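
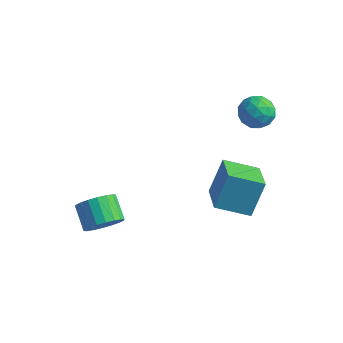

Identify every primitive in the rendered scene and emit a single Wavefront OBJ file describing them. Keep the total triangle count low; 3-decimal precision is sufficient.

v 0.785 -0.382 -2.565
v 0.974 0.616 -0.83
v -0.299 1.072 -3.283
v -0.11 2.07 -1.548
v 2.33 0.45 -3.212
v 2.519 1.448 -1.477
v 1.246 1.904 -3.93
v 1.435 2.902 -2.195
v 0.671 3.138 1.973
v 1.463 3.563 2.301
v 1.097 1.817 2.659
v 1.889 2.242 2.987
v 1.033 2.493 3.333
v 0.77 3.309 2.91
v 1.79 2.071 2.05
v 1.527 2.887 1.627
v 2.155 2.904 2.348
v 1.687 3.165 3.141
v 0.873 2.215 1.819
v 0.405 2.476 2.612
v 1.029 3.466 2.077
v 1.531 1.914 2.883
v 1.028 2.061 3.087
v 1.493 2.311 3.279
v 0.622 3.317 2.435
v 1.088 3.567 2.627
v 0.835 2.938 3.234
v 1.472 1.813 2.333
v 1.938 2.063 2.525
v 1.067 3.069 1.681
v 1.532 3.319 1.873
v 1.725 2.442 1.726
v 1.902 3.329 2.297
v 2.152 2.553 2.7
v 2.094 2.452 2.15
v 1.939 2.932 1.901
v 1.627 3.482 2.763
v 1.877 2.706 3.166
v 1.374 2.853 3.37
v 1.219 3.333 3.121
v 2.033 3.095 2.791
v 0.683 2.674 1.794
v 0.933 1.898 2.197
v 1.341 2.047 1.839
v 1.186 2.527 1.59
v 0.408 2.827 2.26
v 0.658 2.051 2.663
v 0.621 2.448 3.059
v 0.466 2.928 2.81
v 0.527 2.285 2.169
v -3.501 -3.271 -3.623
v -2.755 -2.927 -3.035
v -3.693 -2.165 -2.29
v -4.439 -2.509 -2.877
v -2.77 -2.622 -3.366
v -3.709 -1.861 -2.62
v -2.93 -2.446 -3.747
v -3.869 -1.685 -3.001
v -3.204 -2.434 -4.104
v -4.142 -1.672 -3.358
v -3.536 -2.587 -4.365
v -4.474 -1.825 -3.62
v -3.861 -2.875 -4.48
v -4.799 -2.114 -3.734
v -4.114 -3.242 -4.424
v -5.053 -2.481 -3.679
v -4.247 -3.615 -4.21
v -5.185 -2.853 -3.465
v -4.231 -3.919 -3.88
v -5.17 -3.158 -3.134
v -4.071 -4.095 -3.499
v -5.01 -3.334 -2.753
v -3.798 -4.108 -3.142
v -4.736 -3.346 -2.396
v -3.466 -3.955 -2.88
v -4.404 -3.193 -2.135
v -3.141 -3.666 -2.766
v -4.079 -2.905 -2.02
v -2.887 -3.299 -2.821
v -3.826 -2.538 -2.076
f 2 4 1
f 5 2 1
f 1 4 3
f 3 5 1
f 2 8 4
f 6 2 5
f 6 8 2
f 4 8 3
f 7 5 3
f 3 8 7
f 7 6 5
f 8 6 7
f 9 46 25
f 46 20 49
f 25 49 14
f 46 49 25
f 9 25 21
f 25 14 26
f 21 26 10
f 25 26 21
f 9 21 30
f 21 10 31
f 30 31 16
f 21 31 30
f 9 30 42
f 30 16 45
f 42 45 19
f 30 45 42
f 9 42 46
f 42 19 50
f 46 50 20
f 42 50 46
f 10 26 37
f 26 14 40
f 37 40 18
f 26 40 37
f 14 49 27
f 49 20 48
f 27 48 13
f 49 48 27
f 20 50 47
f 50 19 43
f 47 43 11
f 50 43 47
f 19 45 44
f 45 16 32
f 44 32 15
f 45 32 44
f 16 31 36
f 31 10 33
f 36 33 17
f 31 33 36
f 12 38 24
f 38 18 39
f 24 39 13
f 38 39 24
f 12 24 22
f 24 13 23
f 22 23 11
f 24 23 22
f 12 22 29
f 22 11 28
f 29 28 15
f 22 28 29
f 12 29 34
f 29 15 35
f 34 35 17
f 29 35 34
f 12 34 38
f 34 17 41
f 38 41 18
f 34 41 38
f 13 39 27
f 39 18 40
f 27 40 14
f 39 40 27
f 11 23 47
f 23 13 48
f 47 48 20
f 23 48 47
f 15 28 44
f 28 11 43
f 44 43 19
f 28 43 44
f 17 35 36
f 35 15 32
f 36 32 16
f 35 32 36
f 18 41 37
f 41 17 33
f 37 33 10
f 41 33 37
f 52 51 55
f 52 55 53
f 53 55 56
f 53 56 54
f 55 51 57
f 55 57 56
f 56 57 58
f 56 58 54
f 57 51 59
f 57 59 58
f 58 59 60
f 58 60 54
f 59 51 61
f 59 61 60
f 60 61 62
f 60 62 54
f 61 51 63
f 61 63 62
f 62 63 64
f 62 64 54
f 63 51 65
f 63 65 64
f 64 65 66
f 64 66 54
f 65 51 67
f 65 67 66
f 66 67 68
f 66 68 54
f 67 51 69
f 67 69 68
f 68 69 70
f 68 70 54
f 69 51 71
f 69 71 70
f 70 71 72
f 70 72 54
f 71 51 73
f 71 73 72
f 72 73 74
f 72 74 54
f 73 51 75
f 73 75 74
f 74 75 76
f 74 76 54
f 75 51 77
f 75 77 76
f 76 77 78
f 76 78 54
f 77 51 79
f 77 79 78
f 78 79 80
f 78 80 54
f 79 51 52
f 79 52 80
f 80 52 53
f 80 53 54



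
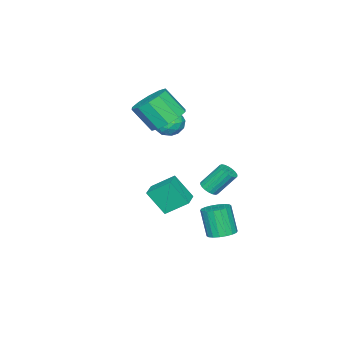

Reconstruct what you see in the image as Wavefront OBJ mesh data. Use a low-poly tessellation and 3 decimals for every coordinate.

v 0.293 3.149 -0.763
v 0.799 3.239 -0.599
v 0.274 4.002 0.606
v -0.233 3.911 0.443
v 0.754 3.429 -0.739
v 0.228 4.192 0.466
v 0.617 3.564 -0.884
v 0.091 4.326 0.322
v 0.416 3.616 -1.004
v -0.11 4.378 0.201
v 0.19 3.575 -1.077
v -0.336 4.338 0.128
v -0.015 3.451 -1.088
v -0.541 4.213 0.117
v -0.159 3.266 -1.034
v -0.685 4.028 0.171
v -0.214 3.058 -0.926
v -0.739 3.821 0.279
v -0.168 2.868 -0.786
v -0.694 3.631 0.419
v -0.031 2.734 -0.642
v -0.557 3.496 0.564
v 0.17 2.682 -0.521
v -0.356 3.444 0.684
v 0.396 2.722 -0.448
v -0.13 3.485 0.757
v 0.601 2.847 -0.437
v 0.075 3.609 0.768
v 0.745 3.032 -0.491
v 0.219 3.794 0.714
v -3.641 -0.845 0.981
v -2.761 -0.905 1.122
v -3.659 -2.215 0.518
v -2.779 -2.275 0.659
v -3.339 -2.21 1.352
v -3.328 -1.363 1.638
v -3.092 -1.757 0.002
v -3.081 -0.91 0.288
v -2.421 -1.468 0.517
v -2.574 -1.748 1.352
v -3.846 -1.372 0.288
v -3.999 -1.652 1.123
v -3.2 -0.755 1.092
v -3.22 -2.365 0.548
v -3.55 -2.327 0.955
v -3.032 -2.362 1.039
v -3.533 -1.024 1.395
v -3.016 -1.059 1.479
v -3.355 -1.826 1.614
v -3.404 -2.061 0.161
v -2.887 -2.096 0.245
v -3.388 -0.758 0.601
v -2.87 -0.793 0.685
v -3.065 -1.294 0.026
v -2.482 -1.121 0.82
v -2.493 -1.926 0.548
v -2.677 -1.621 0.161
v -2.67 -1.124 0.329
v -2.572 -1.285 1.31
v -2.583 -2.09 1.038
v -2.912 -2.052 1.446
v -2.906 -1.555 1.614
v -2.373 -1.616 0.955
v -3.837 -1.03 0.602
v -3.848 -1.835 0.33
v -3.514 -1.565 0.026
v -3.508 -1.068 0.194
v -3.927 -1.194 1.092
v -3.938 -1.999 0.82
v -3.75 -1.996 1.311
v -3.743 -1.499 1.479
v -4.047 -1.504 0.685
v 0.117 3.808 -3.826
v 0.869 3.785 -3.719
v 0.635 3.25 -2.187
v -0.117 3.272 -2.294
v 0.788 4.099 -3.622
v 0.555 3.563 -2.09
v 0.575 4.355 -3.565
v 0.341 3.82 -2.033
v 0.271 4.503 -3.56
v 0.037 3.967 -2.027
v -0.064 4.513 -3.607
v -0.298 3.977 -2.075
v -0.363 4.383 -3.698
v -0.597 3.848 -2.166
v -0.567 4.14 -3.814
v -0.8 3.604 -2.282
v -0.635 3.83 -3.933
v -0.869 3.295 -2.401
v -0.555 3.517 -4.03
v -0.788 2.981 -2.498
v -0.341 3.26 -4.087
v -0.575 2.725 -2.555
v -0.037 3.113 -4.093
v -0.271 2.577 -2.56
v 0.298 3.103 -4.045
v 0.064 2.567 -2.513
v 0.597 3.232 -3.954
v 0.363 2.697 -2.422
v 0.8 3.476 -3.838
v 0.567 2.94 -2.306
v 3.208 1.792 0.336
v 2.727 2.814 1.163
v 2.983 2.678 -0.891
v 2.501 3.7 -0.064
v 4.099 2.14 0.424
v 3.617 3.162 1.251
v 3.873 3.026 -0.803
v 3.392 4.048 0.024
v -1.68 -0.533 1.979
v -0.816 0.05 2.26
v -0.555 -0.964 3.561
v -1.42 -1.547 3.281
v -1.348 0.309 2.569
v -1.087 -0.705 3.87
v -2.007 0.246 2.652
v -1.746 -0.768 3.953
v -2.542 -0.114 2.479
v -2.281 -1.128 3.78
v -2.747 -0.634 2.114
v -2.486 -1.648 3.416
v -2.545 -1.116 1.699
v -2.284 -2.13 3
v -2.013 -1.375 1.39
v -1.752 -2.389 2.691
v -1.354 -1.312 1.307
v -1.093 -2.326 2.608
v -0.819 -0.952 1.48
v -0.558 -1.966 2.781
v -0.614 -0.432 1.844
v -0.353 -1.446 3.146
f 2 1 5
f 2 5 3
f 3 5 6
f 3 6 4
f 5 1 7
f 5 7 6
f 6 7 8
f 6 8 4
f 7 1 9
f 7 9 8
f 8 9 10
f 8 10 4
f 9 1 11
f 9 11 10
f 10 11 12
f 10 12 4
f 11 1 13
f 11 13 12
f 12 13 14
f 12 14 4
f 13 1 15
f 13 15 14
f 14 15 16
f 14 16 4
f 15 1 17
f 15 17 16
f 16 17 18
f 16 18 4
f 17 1 19
f 17 19 18
f 18 19 20
f 18 20 4
f 19 1 21
f 19 21 20
f 20 21 22
f 20 22 4
f 21 1 23
f 21 23 22
f 22 23 24
f 22 24 4
f 23 1 25
f 23 25 24
f 24 25 26
f 24 26 4
f 25 1 27
f 25 27 26
f 26 27 28
f 26 28 4
f 27 1 29
f 27 29 28
f 28 29 30
f 28 30 4
f 29 1 2
f 29 2 30
f 30 2 3
f 30 3 4
f 31 68 47
f 68 42 71
f 47 71 36
f 68 71 47
f 31 47 43
f 47 36 48
f 43 48 32
f 47 48 43
f 31 43 52
f 43 32 53
f 52 53 38
f 43 53 52
f 31 52 64
f 52 38 67
f 64 67 41
f 52 67 64
f 31 64 68
f 64 41 72
f 68 72 42
f 64 72 68
f 32 48 59
f 48 36 62
f 59 62 40
f 48 62 59
f 36 71 49
f 71 42 70
f 49 70 35
f 71 70 49
f 42 72 69
f 72 41 65
f 69 65 33
f 72 65 69
f 41 67 66
f 67 38 54
f 66 54 37
f 67 54 66
f 38 53 58
f 53 32 55
f 58 55 39
f 53 55 58
f 34 60 46
f 60 40 61
f 46 61 35
f 60 61 46
f 34 46 44
f 46 35 45
f 44 45 33
f 46 45 44
f 34 44 51
f 44 33 50
f 51 50 37
f 44 50 51
f 34 51 56
f 51 37 57
f 56 57 39
f 51 57 56
f 34 56 60
f 56 39 63
f 60 63 40
f 56 63 60
f 35 61 49
f 61 40 62
f 49 62 36
f 61 62 49
f 33 45 69
f 45 35 70
f 69 70 42
f 45 70 69
f 37 50 66
f 50 33 65
f 66 65 41
f 50 65 66
f 39 57 58
f 57 37 54
f 58 54 38
f 57 54 58
f 40 63 59
f 63 39 55
f 59 55 32
f 63 55 59
f 74 73 77
f 74 77 75
f 75 77 78
f 75 78 76
f 77 73 79
f 77 79 78
f 78 79 80
f 78 80 76
f 79 73 81
f 79 81 80
f 80 81 82
f 80 82 76
f 81 73 83
f 81 83 82
f 82 83 84
f 82 84 76
f 83 73 85
f 83 85 84
f 84 85 86
f 84 86 76
f 85 73 87
f 85 87 86
f 86 87 88
f 86 88 76
f 87 73 89
f 87 89 88
f 88 89 90
f 88 90 76
f 89 73 91
f 89 91 90
f 90 91 92
f 90 92 76
f 91 73 93
f 91 93 92
f 92 93 94
f 92 94 76
f 93 73 95
f 93 95 94
f 94 95 96
f 94 96 76
f 95 73 97
f 95 97 96
f 96 97 98
f 96 98 76
f 97 73 99
f 97 99 98
f 98 99 100
f 98 100 76
f 99 73 101
f 99 101 100
f 100 101 102
f 100 102 76
f 101 73 74
f 101 74 102
f 102 74 75
f 102 75 76
f 104 106 103
f 107 104 103
f 103 106 105
f 105 107 103
f 104 110 106
f 108 104 107
f 108 110 104
f 106 110 105
f 109 107 105
f 105 110 109
f 109 108 107
f 110 108 109
f 112 111 115
f 112 115 113
f 113 115 116
f 113 116 114
f 115 111 117
f 115 117 116
f 116 117 118
f 116 118 114
f 117 111 119
f 117 119 118
f 118 119 120
f 118 120 114
f 119 111 121
f 119 121 120
f 120 121 122
f 120 122 114
f 121 111 123
f 121 123 122
f 122 123 124
f 122 124 114
f 123 111 125
f 123 125 124
f 124 125 126
f 124 126 114
f 125 111 127
f 125 127 126
f 126 127 128
f 126 128 114
f 127 111 129
f 127 129 128
f 128 129 130
f 128 130 114
f 129 111 131
f 129 131 130
f 130 131 132
f 130 132 114
f 131 111 112
f 131 112 132
f 132 112 113
f 132 113 114



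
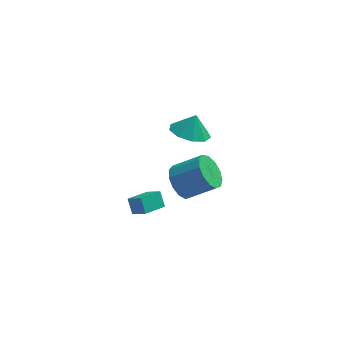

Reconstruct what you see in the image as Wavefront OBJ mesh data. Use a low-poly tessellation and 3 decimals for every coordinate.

v 2.73 0.766 2.065
v 3.76 0.621 1.816
v 3.03 1.094 3.115
v 3.559 1.307 1.659
v 2.97 1.74 1.693
v 2.269 1.717 1.9
v 1.783 1.25 2.185
v 1.74 0.556 2.413
v 2.161 -0.04 2.479
v 2.848 -0.258 2.351
v 3.479 0.003 2.089
v -0.001 -1.458 -2.495
v 0.668 -1.944 -1.9
v -0.253 -0.941 -1.79
v 0.416 -1.428 -1.194
v 0.904 -0.592 -2.806
v 1.573 -1.079 -2.21
v 0.652 -0.076 -2.1
v 1.321 -0.562 -1.505
v 2.211 2.858 -4.34
v 2.747 2.396 -5.143
v 4.286 2.34 -4.082
v 3.749 2.802 -3.28
v 2.817 2.991 -5.212
v 4.355 2.935 -4.151
v 2.694 3.544 -5.005
v 4.233 3.487 -3.944
v 2.418 3.879 -4.586
v 3.956 3.822 -3.526
v 2.076 3.89 -4.09
v 3.615 3.833 -3.029
v 1.777 3.573 -3.673
v 3.316 3.517 -2.612
v 1.615 3.03 -3.468
v 3.154 2.973 -2.407
v 1.643 2.432 -3.54
v 3.182 2.375 -2.479
v 1.851 1.969 -3.866
v 3.39 1.913 -2.805
v 2.173 1.789 -4.343
v 3.712 1.732 -3.282
v 2.507 1.948 -4.819
v 4.046 1.892 -3.758
f 2 1 4
f 2 4 3
f 4 1 5
f 4 5 3
f 5 1 6
f 5 6 3
f 6 1 7
f 6 7 3
f 7 1 8
f 7 8 3
f 8 1 9
f 8 9 3
f 9 1 10
f 9 10 3
f 10 1 11
f 10 11 3
f 11 1 2
f 11 2 3
f 13 15 12
f 16 13 12
f 12 15 14
f 14 16 12
f 13 19 15
f 17 13 16
f 17 19 13
f 15 19 14
f 18 16 14
f 14 19 18
f 18 17 16
f 19 17 18
f 21 20 24
f 21 24 22
f 22 24 25
f 22 25 23
f 24 20 26
f 24 26 25
f 25 26 27
f 25 27 23
f 26 20 28
f 26 28 27
f 27 28 29
f 27 29 23
f 28 20 30
f 28 30 29
f 29 30 31
f 29 31 23
f 30 20 32
f 30 32 31
f 31 32 33
f 31 33 23
f 32 20 34
f 32 34 33
f 33 34 35
f 33 35 23
f 34 20 36
f 34 36 35
f 35 36 37
f 35 37 23
f 36 20 38
f 36 38 37
f 37 38 39
f 37 39 23
f 38 20 40
f 38 40 39
f 39 40 41
f 39 41 23
f 40 20 42
f 40 42 41
f 41 42 43
f 41 43 23
f 42 20 21
f 42 21 43
f 43 21 22
f 43 22 23



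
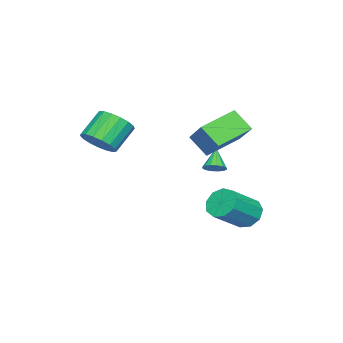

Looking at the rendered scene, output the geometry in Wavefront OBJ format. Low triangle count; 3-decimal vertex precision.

v -2.896 0.672 -1.58
v -2.409 0.659 -1.196
v -3.724 0.388 -0.54
v -2.509 0.964 -1.193
v -2.713 1.19 -1.293
v -2.966 1.278 -1.471
v -3.2 1.203 -1.677
v -3.352 0.986 -1.858
v -3.382 0.685 -1.964
v -3.282 0.38 -1.968
v -3.078 0.153 -1.867
v -2.826 0.066 -1.69
v -2.592 0.14 -1.483
v -2.439 0.357 -1.302
v 1.36 -3.544 0.952
v 1.978 -3.889 1.687
v 0.798 -3.5 2.862
v 0.18 -3.156 2.128
v 2.095 -3.417 1.648
v 0.915 -3.028 2.823
v 2.043 -2.974 1.45
v 0.864 -2.585 2.625
v 1.836 -2.661 1.138
v 0.656 -2.272 2.313
v 1.519 -2.551 0.783
v 0.339 -2.162 1.958
v 1.165 -2.669 0.467
v -0.014 -2.28 1.642
v 0.857 -2.987 0.263
v -0.323 -2.598 1.438
v 0.663 -3.433 0.216
v -0.517 -3.044 1.391
v 0.629 -3.904 0.338
v -0.55 -3.515 1.513
v 0.763 -4.293 0.601
v -0.417 -3.904 1.776
v 1.033 -4.511 0.944
v -0.147 -4.122 2.119
v 1.378 -4.507 1.29
v 0.199 -4.118 2.465
v 1.719 -4.283 1.558
v 0.54 -3.894 2.733
v -1.032 1.065 0.022
v -1.181 0.084 1.038
v -2.783 2.03 0.698
v -2.931 1.048 1.714
v 0.031 2.152 1.226
v -0.117 1.17 2.242
v -1.719 3.116 1.902
v -1.868 2.135 2.918
v -2.093 2.769 -3.976
v -1.476 3.216 -4.527
v 0.129 2.518 -3.295
v -0.487 2.071 -2.744
v -1.67 3.605 -4.053
v -0.065 2.907 -2.821
v -2.062 3.603 -3.543
v -0.457 2.905 -2.312
v -2.468 3.21 -3.236
v -0.863 2.513 -2.004
v -2.699 2.611 -3.275
v -1.094 1.914 -2.043
v -2.646 2.086 -3.642
v -1.041 1.389 -2.41
v -2.334 1.88 -4.165
v -0.729 1.183 -2.933
v -1.909 2.09 -4.6
v -0.304 1.392 -3.368
v -1.57 2.617 -4.742
v 0.035 1.92 -3.511
f 2 1 4
f 2 4 3
f 4 1 5
f 4 5 3
f 5 1 6
f 5 6 3
f 6 1 7
f 6 7 3
f 7 1 8
f 7 8 3
f 8 1 9
f 8 9 3
f 9 1 10
f 9 10 3
f 10 1 11
f 10 11 3
f 11 1 12
f 11 12 3
f 12 1 13
f 12 13 3
f 13 1 14
f 13 14 3
f 14 1 2
f 14 2 3
f 16 15 19
f 16 19 17
f 17 19 20
f 17 20 18
f 19 15 21
f 19 21 20
f 20 21 22
f 20 22 18
f 21 15 23
f 21 23 22
f 22 23 24
f 22 24 18
f 23 15 25
f 23 25 24
f 24 25 26
f 24 26 18
f 25 15 27
f 25 27 26
f 26 27 28
f 26 28 18
f 27 15 29
f 27 29 28
f 28 29 30
f 28 30 18
f 29 15 31
f 29 31 30
f 30 31 32
f 30 32 18
f 31 15 33
f 31 33 32
f 32 33 34
f 32 34 18
f 33 15 35
f 33 35 34
f 34 35 36
f 34 36 18
f 35 15 37
f 35 37 36
f 36 37 38
f 36 38 18
f 37 15 39
f 37 39 38
f 38 39 40
f 38 40 18
f 39 15 41
f 39 41 40
f 40 41 42
f 40 42 18
f 41 15 16
f 41 16 42
f 42 16 17
f 42 17 18
f 44 46 43
f 47 44 43
f 43 46 45
f 45 47 43
f 44 50 46
f 48 44 47
f 48 50 44
f 46 50 45
f 49 47 45
f 45 50 49
f 49 48 47
f 50 48 49
f 52 51 55
f 52 55 53
f 53 55 56
f 53 56 54
f 55 51 57
f 55 57 56
f 56 57 58
f 56 58 54
f 57 51 59
f 57 59 58
f 58 59 60
f 58 60 54
f 59 51 61
f 59 61 60
f 60 61 62
f 60 62 54
f 61 51 63
f 61 63 62
f 62 63 64
f 62 64 54
f 63 51 65
f 63 65 64
f 64 65 66
f 64 66 54
f 65 51 67
f 65 67 66
f 66 67 68
f 66 68 54
f 67 51 69
f 67 69 68
f 68 69 70
f 68 70 54
f 69 51 52
f 69 52 70
f 70 52 53
f 70 53 54



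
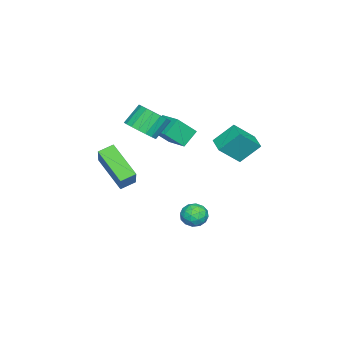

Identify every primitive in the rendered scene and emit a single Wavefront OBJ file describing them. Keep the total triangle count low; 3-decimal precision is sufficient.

v -1.59 -0.637 0.821
v -2.372 -0.268 1.609
v -0.698 0.563 1.144
v -1.48 0.932 1.932
v -0.92 -1.412 1.848
v -1.702 -1.043 2.636
v -0.028 -0.212 2.171
v -0.81 0.157 2.959
v 1.659 -0.858 3.112
v 2.365 -0.263 3.334
v 1.628 0.233 4.35
v 0.921 -0.362 4.128
v 2.136 -0.038 3.058
v 1.399 0.457 4.075
v 1.813 0.024 2.793
v 1.075 0.52 3.81
v 1.459 -0.089 2.591
v 0.721 0.407 3.608
v 1.144 -0.353 2.493
v 0.407 0.142 3.509
v 0.932 -0.718 2.516
v 0.194 -0.222 3.533
v 0.863 -1.111 2.658
v 0.126 -0.615 3.675
v 0.952 -1.453 2.89
v 0.215 -0.957 3.906
v 1.181 -1.677 3.165
v 0.444 -1.182 4.182
v 1.505 -1.74 3.43
v 0.767 -1.244 4.447
v 1.859 -1.627 3.632
v 1.121 -1.131 4.649
v 2.173 -1.362 3.731
v 1.436 -0.867 4.747
v 2.386 -0.998 3.707
v 1.648 -0.502 4.724
v 2.454 -0.605 3.565
v 1.717 -0.109 4.582
v -1.521 2.937 0.787
v -2.008 3.873 1.853
v -0.71 3.563 0.608
v -1.197 4.499 1.674
v -0.643 2.121 1.906
v -1.13 3.057 2.972
v 0.168 2.747 1.727
v -0.319 3.683 2.793
v 0.29 2.251 -3.093
v 0.954 2.092 -3.467
v 0.466 1.248 -2.353
v 1.13 1.089 -2.727
v 1.081 1.718 -2.272
v 0.972 2.338 -2.729
v 0.448 1.002 -3.091
v 0.339 1.622 -3.548
v 1.051 1.32 -3.465
v 1.443 1.762 -2.959
v -0.023 1.578 -2.861
v 0.369 2.02 -2.355
v 0.607 2.259 -3.345
v 0.813 1.081 -2.475
v 0.785 1.45 -2.207
v 1.175 1.357 -2.427
v 0.618 2.404 -2.912
v 1.008 2.31 -3.131
v 1.082 2.091 -2.429
v 0.412 1.03 -2.689
v 0.802 0.936 -2.908
v 0.245 1.983 -3.393
v 0.635 1.89 -3.613
v 0.338 1.249 -3.391
v 1.054 1.712 -3.564
v 1.157 1.122 -3.129
v 0.756 1.072 -3.343
v 0.692 1.436 -3.612
v 1.284 1.972 -3.266
v 1.387 1.383 -2.831
v 1.359 1.752 -2.564
v 1.295 2.117 -2.833
v 1.341 1.518 -3.265
v 0.033 1.957 -2.989
v 0.136 1.368 -2.554
v 0.125 1.223 -2.987
v 0.061 1.588 -3.256
v 0.263 2.218 -2.691
v 0.366 1.628 -2.256
v 0.728 1.904 -2.208
v 0.664 2.268 -2.477
v 0.079 1.822 -2.555
v 2.976 -1.365 -0.478
v 2.262 -2.87 0.928
v 2.396 -0.788 -0.155
v 1.682 -2.293 1.251
v 4.438 -0.707 0.969
v 3.724 -2.212 2.375
v 3.858 -0.13 1.292
v 3.144 -1.635 2.698
f 2 4 1
f 5 2 1
f 1 4 3
f 3 5 1
f 2 8 4
f 6 2 5
f 6 8 2
f 4 8 3
f 7 5 3
f 3 8 7
f 7 6 5
f 8 6 7
f 10 9 13
f 10 13 11
f 11 13 14
f 11 14 12
f 13 9 15
f 13 15 14
f 14 15 16
f 14 16 12
f 15 9 17
f 15 17 16
f 16 17 18
f 16 18 12
f 17 9 19
f 17 19 18
f 18 19 20
f 18 20 12
f 19 9 21
f 19 21 20
f 20 21 22
f 20 22 12
f 21 9 23
f 21 23 22
f 22 23 24
f 22 24 12
f 23 9 25
f 23 25 24
f 24 25 26
f 24 26 12
f 25 9 27
f 25 27 26
f 26 27 28
f 26 28 12
f 27 9 29
f 27 29 28
f 28 29 30
f 28 30 12
f 29 9 31
f 29 31 30
f 30 31 32
f 30 32 12
f 31 9 33
f 31 33 32
f 32 33 34
f 32 34 12
f 33 9 35
f 33 35 34
f 34 35 36
f 34 36 12
f 35 9 37
f 35 37 36
f 36 37 38
f 36 38 12
f 37 9 10
f 37 10 38
f 38 10 11
f 38 11 12
f 40 42 39
f 43 40 39
f 39 42 41
f 41 43 39
f 40 46 42
f 44 40 43
f 44 46 40
f 42 46 41
f 45 43 41
f 41 46 45
f 45 44 43
f 46 44 45
f 47 84 63
f 84 58 87
f 63 87 52
f 84 87 63
f 47 63 59
f 63 52 64
f 59 64 48
f 63 64 59
f 47 59 68
f 59 48 69
f 68 69 54
f 59 69 68
f 47 68 80
f 68 54 83
f 80 83 57
f 68 83 80
f 47 80 84
f 80 57 88
f 84 88 58
f 80 88 84
f 48 64 75
f 64 52 78
f 75 78 56
f 64 78 75
f 52 87 65
f 87 58 86
f 65 86 51
f 87 86 65
f 58 88 85
f 88 57 81
f 85 81 49
f 88 81 85
f 57 83 82
f 83 54 70
f 82 70 53
f 83 70 82
f 54 69 74
f 69 48 71
f 74 71 55
f 69 71 74
f 50 76 62
f 76 56 77
f 62 77 51
f 76 77 62
f 50 62 60
f 62 51 61
f 60 61 49
f 62 61 60
f 50 60 67
f 60 49 66
f 67 66 53
f 60 66 67
f 50 67 72
f 67 53 73
f 72 73 55
f 67 73 72
f 50 72 76
f 72 55 79
f 76 79 56
f 72 79 76
f 51 77 65
f 77 56 78
f 65 78 52
f 77 78 65
f 49 61 85
f 61 51 86
f 85 86 58
f 61 86 85
f 53 66 82
f 66 49 81
f 82 81 57
f 66 81 82
f 55 73 74
f 73 53 70
f 74 70 54
f 73 70 74
f 56 79 75
f 79 55 71
f 75 71 48
f 79 71 75
f 90 92 89
f 93 90 89
f 89 92 91
f 91 93 89
f 90 96 92
f 94 90 93
f 94 96 90
f 92 96 91
f 95 93 91
f 91 96 95
f 95 94 93
f 96 94 95



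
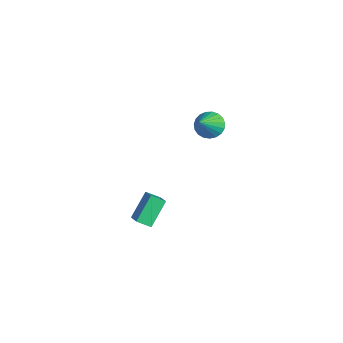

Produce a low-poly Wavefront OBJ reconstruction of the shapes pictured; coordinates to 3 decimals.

v 2.593 3.871 2.877
v 3.306 3.949 2.403
v 3.627 2.809 4.263
v 3.324 4.238 2.612
v 3.215 4.465 2.867
v 2.999 4.588 3.123
v 2.712 4.588 3.337
v 2.405 4.464 3.471
v 2.13 4.237 3.503
v 1.935 3.947 3.426
v 1.854 3.644 3.254
v 1.901 3.38 3.017
v 2.067 3.202 2.756
v 2.324 3.139 2.516
v 2.628 3.202 2.338
v 2.925 3.382 2.253
v 3.165 3.646 2.276
v 1.151 0.773 -2.965
v 2.315 0.619 -2.24
v 1.517 1.483 -3.402
v 2.681 1.328 -2.676
v 1.799 -0.348 -4.244
v 2.963 -0.503 -3.518
v 2.165 0.361 -4.68
v 3.329 0.207 -3.955
f 2 1 4
f 2 4 3
f 4 1 5
f 4 5 3
f 5 1 6
f 5 6 3
f 6 1 7
f 6 7 3
f 7 1 8
f 7 8 3
f 8 1 9
f 8 9 3
f 9 1 10
f 9 10 3
f 10 1 11
f 10 11 3
f 11 1 12
f 11 12 3
f 12 1 13
f 12 13 3
f 13 1 14
f 13 14 3
f 14 1 15
f 14 15 3
f 15 1 16
f 15 16 3
f 16 1 17
f 16 17 3
f 17 1 2
f 17 2 3
f 19 21 18
f 22 19 18
f 18 21 20
f 20 22 18
f 19 25 21
f 23 19 22
f 23 25 19
f 21 25 20
f 24 22 20
f 20 25 24
f 24 23 22
f 25 23 24



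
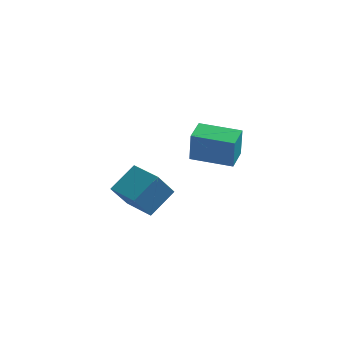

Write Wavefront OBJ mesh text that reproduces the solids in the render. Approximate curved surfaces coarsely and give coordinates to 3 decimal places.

v 2.479 0.517 1.077
v 2.553 0.417 2.672
v 2.575 1.771 1.152
v 2.649 1.671 2.747
v 4.511 0.369 0.973
v 4.585 0.269 2.568
v 4.607 1.623 1.048
v 4.681 1.523 2.643
v -0.582 2.335 -3.54
v 0.276 3.582 -2.546
v -2.02 3.397 -3.63
v -1.162 4.643 -2.637
v 0.042 3.057 -4.983
v 0.9 4.303 -3.99
v -1.396 4.118 -5.074
v -0.538 5.365 -4.08
f 2 4 1
f 5 2 1
f 1 4 3
f 3 5 1
f 2 8 4
f 6 2 5
f 6 8 2
f 4 8 3
f 7 5 3
f 3 8 7
f 7 6 5
f 8 6 7
f 10 12 9
f 13 10 9
f 9 12 11
f 11 13 9
f 10 16 12
f 14 10 13
f 14 16 10
f 12 16 11
f 15 13 11
f 11 16 15
f 15 14 13
f 16 14 15



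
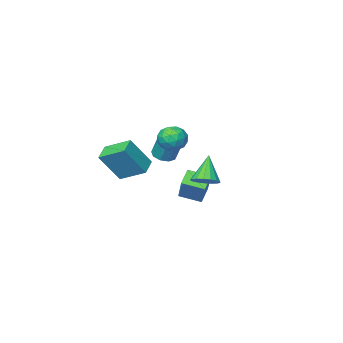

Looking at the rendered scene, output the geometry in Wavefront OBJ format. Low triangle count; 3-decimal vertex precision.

v 2.596 3.325 3.533
v 3.004 2.847 4.076
v 1.556 2.473 3.564
v 1.964 1.995 4.107
v 1.689 2.744 4.338
v 2.332 3.271 4.319
v 2.228 2.049 3.321
v 2.871 2.576 3.302
v 2.776 2.058 3.946
v 2.443 2.488 4.574
v 2.117 2.832 3.066
v 1.784 3.262 3.694
v 2.891 3.16 3.802
v 1.669 2.16 3.838
v 1.507 2.6 3.973
v 1.747 2.319 4.293
v 2.496 3.41 3.944
v 2.736 3.129 4.264
v 1.963 3.068 4.417
v 1.824 2.191 3.376
v 2.064 1.91 3.696
v 2.813 3.001 3.347
v 3.053 2.72 3.667
v 2.597 2.252 3.223
v 2.997 2.416 4.045
v 2.386 1.916 4.062
v 2.541 1.947 3.601
v 2.919 2.257 3.59
v 2.801 2.668 4.414
v 2.19 2.168 4.432
v 2.029 2.608 4.567
v 2.406 2.918 4.556
v 2.668 2.205 4.337
v 2.37 3.152 3.208
v 1.759 2.652 3.226
v 2.154 2.402 3.084
v 2.531 2.712 3.073
v 2.174 3.404 3.578
v 1.563 2.904 3.595
v 1.641 3.063 4.05
v 2.019 3.373 4.039
v 1.892 3.115 3.303
v 2.192 -1.901 0.312
v 3.286 -2.187 1.962
v 1.443 -0.595 1.034
v 2.537 -0.88 2.684
v 2.963 -1.24 -0.084
v 4.057 -1.525 1.566
v 2.214 0.067 0.638
v 3.308 -0.219 2.288
v -3.621 -5.23 -3.101
v -2.964 -3.943 -1.55
v -4.554 -4.323 -3.459
v -3.897 -3.035 -1.908
v -2.903 -4.765 -3.792
v -2.246 -3.477 -2.241
v -3.836 -3.857 -4.15
v -3.179 -2.57 -2.599
v 0.944 -0.221 1.552
v 1.613 -0.185 1.578
v 1.524 0.437 2.974
v 0.856 0.401 2.948
v 1.442 0.2 1.396
v 1.354 0.821 2.792
v 1.038 0.387 1.287
v 0.95 1.009 2.683
v 0.59 0.291 1.302
v 0.502 0.912 2.698
v 0.308 -0.046 1.434
v 0.22 0.576 2.83
v 0.324 -0.464 1.621
v 0.235 0.158 3.017
v 0.629 -0.768 1.776
v 0.541 -0.147 3.172
v 1.082 -0.816 1.826
v 0.994 -0.195 3.222
v 1.471 -0.586 1.748
v 1.382 0.036 3.144
v -2.677 -1.784 -1.63
v -1.918 -1.955 -1.372
v -3.363 -2.476 -0.07
v -1.982 -1.592 -1.239
v -2.206 -1.272 -1.196
v -2.537 -1.07 -1.252
v -2.901 -1.031 -1.395
v -3.213 -1.165 -1.591
v -3.402 -1.44 -1.797
v -3.426 -1.794 -1.964
v -3.277 -2.146 -2.055
v -2.991 -2.415 -2.049
v -2.633 -2.539 -1.946
v -2.285 -2.49 -1.771
v -2.027 -2.279 -1.564
f 1 38 17
f 38 12 41
f 17 41 6
f 38 41 17
f 1 17 13
f 17 6 18
f 13 18 2
f 17 18 13
f 1 13 22
f 13 2 23
f 22 23 8
f 13 23 22
f 1 22 34
f 22 8 37
f 34 37 11
f 22 37 34
f 1 34 38
f 34 11 42
f 38 42 12
f 34 42 38
f 2 18 29
f 18 6 32
f 29 32 10
f 18 32 29
f 6 41 19
f 41 12 40
f 19 40 5
f 41 40 19
f 12 42 39
f 42 11 35
f 39 35 3
f 42 35 39
f 11 37 36
f 37 8 24
f 36 24 7
f 37 24 36
f 8 23 28
f 23 2 25
f 28 25 9
f 23 25 28
f 4 30 16
f 30 10 31
f 16 31 5
f 30 31 16
f 4 16 14
f 16 5 15
f 14 15 3
f 16 15 14
f 4 14 21
f 14 3 20
f 21 20 7
f 14 20 21
f 4 21 26
f 21 7 27
f 26 27 9
f 21 27 26
f 4 26 30
f 26 9 33
f 30 33 10
f 26 33 30
f 5 31 19
f 31 10 32
f 19 32 6
f 31 32 19
f 3 15 39
f 15 5 40
f 39 40 12
f 15 40 39
f 7 20 36
f 20 3 35
f 36 35 11
f 20 35 36
f 9 27 28
f 27 7 24
f 28 24 8
f 27 24 28
f 10 33 29
f 33 9 25
f 29 25 2
f 33 25 29
f 44 46 43
f 47 44 43
f 43 46 45
f 45 47 43
f 44 50 46
f 48 44 47
f 48 50 44
f 46 50 45
f 49 47 45
f 45 50 49
f 49 48 47
f 50 48 49
f 52 54 51
f 55 52 51
f 51 54 53
f 53 55 51
f 52 58 54
f 56 52 55
f 56 58 52
f 54 58 53
f 57 55 53
f 53 58 57
f 57 56 55
f 58 56 57
f 60 59 63
f 60 63 61
f 61 63 64
f 61 64 62
f 63 59 65
f 63 65 64
f 64 65 66
f 64 66 62
f 65 59 67
f 65 67 66
f 66 67 68
f 66 68 62
f 67 59 69
f 67 69 68
f 68 69 70
f 68 70 62
f 69 59 71
f 69 71 70
f 70 71 72
f 70 72 62
f 71 59 73
f 71 73 72
f 72 73 74
f 72 74 62
f 73 59 75
f 73 75 74
f 74 75 76
f 74 76 62
f 75 59 77
f 75 77 76
f 76 77 78
f 76 78 62
f 77 59 60
f 77 60 78
f 78 60 61
f 78 61 62
f 80 79 82
f 80 82 81
f 82 79 83
f 82 83 81
f 83 79 84
f 83 84 81
f 84 79 85
f 84 85 81
f 85 79 86
f 85 86 81
f 86 79 87
f 86 87 81
f 87 79 88
f 87 88 81
f 88 79 89
f 88 89 81
f 89 79 90
f 89 90 81
f 90 79 91
f 90 91 81
f 91 79 92
f 91 92 81
f 92 79 93
f 92 93 81
f 93 79 80
f 93 80 81



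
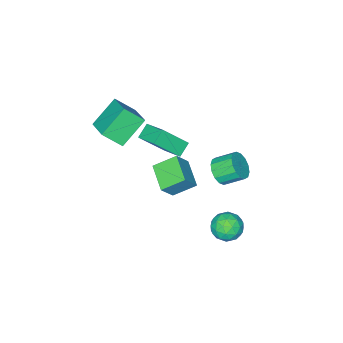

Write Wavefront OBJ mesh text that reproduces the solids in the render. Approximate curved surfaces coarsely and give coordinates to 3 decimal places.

v 0.149 -1.128 -3.376
v -0.661 -2.682 -2.815
v -0.933 -0.257 -2.524
v -1.743 -1.811 -1.963
v 1.043 -1.169 -2.197
v 0.233 -2.723 -1.636
v -0.039 -0.298 -1.345
v -0.849 -1.852 -0.784
v 0.313 -4.029 2.844
v 1.084 -2.385 3.632
v 1.931 -4.142 1.495
v 2.702 -2.497 2.283
v 1.098 -4.883 3.857
v 1.869 -3.238 4.645
v 2.716 -4.995 2.508
v 3.487 -3.351 3.296
v 0.039 -3.371 1.825
v 0.247 -1.85 2.533
v -1.179 -2.509 0.333
v -0.97 -0.988 1.041
v 0.87 -3.212 1.239
v 1.079 -1.691 1.947
v -0.347 -2.35 -0.253
v -0.139 -0.829 0.455
v -1.355 1.134 -0.353
v -0.913 0.843 0.411
v -1.623 1.774 1.178
v -2.065 2.066 0.413
v -0.638 1.196 0.236
v -1.348 2.128 1.002
v -0.555 1.534 -0.098
v -1.265 2.466 0.669
v -0.686 1.764 -0.499
v -1.397 2.696 0.267
v -0.997 1.825 -0.862
v -1.707 2.757 -0.096
v -1.403 1.701 -1.088
v -2.114 2.633 -0.322
v -1.797 1.426 -1.118
v -2.507 2.357 -0.351
v -2.072 1.072 -0.942
v -2.782 2.004 -0.176
v -2.155 0.734 -0.609
v -2.865 1.666 0.158
v -2.023 0.504 -0.207
v -2.734 1.436 0.559
v -1.713 0.443 0.156
v -2.423 1.375 0.922
v -1.306 0.567 0.382
v -2.017 1.499 1.148
v -0.667 3.509 -3.424
v 0.128 3.425 -4.074
v -1.068 1.915 -3.706
v -0.273 1.831 -4.356
v -0.102 1.942 -3.346
v 0.145 2.927 -3.172
v -1.085 2.413 -4.608
v -0.838 3.398 -4.434
v -0.131 2.747 -4.806
v 0.477 2.456 -4.026
v -1.417 2.884 -3.754
v -0.809 2.593 -2.974
v -0.235 3.607 -3.724
v -0.705 1.733 -4.056
v -0.605 1.799 -3.462
v -0.138 1.749 -3.844
v -0.224 3.314 -3.194
v 0.243 3.265 -3.576
v 0.108 2.393 -3.148
v -1.183 2.075 -4.204
v -0.716 2.026 -4.586
v -0.802 3.591 -3.936
v -0.335 3.541 -4.318
v -1.048 2.947 -4.632
v 0.081 3.159 -4.537
v -0.155 2.222 -4.703
v -0.632 2.564 -4.851
v -0.487 3.143 -4.748
v 0.438 2.988 -4.078
v 0.202 2.051 -4.244
v 0.302 2.117 -3.65
v 0.448 2.696 -3.548
v 0.286 2.59 -4.509
v -1.142 3.289 -3.536
v -1.378 2.352 -3.702
v -1.388 2.644 -4.232
v -1.242 3.223 -4.13
v -0.785 3.118 -3.077
v -1.021 2.181 -3.243
v -0.453 2.197 -3.032
v -0.308 2.776 -2.929
v -1.226 2.75 -3.271
f 2 4 1
f 5 2 1
f 1 4 3
f 3 5 1
f 2 8 4
f 6 2 5
f 6 8 2
f 4 8 3
f 7 5 3
f 3 8 7
f 7 6 5
f 8 6 7
f 10 12 9
f 13 10 9
f 9 12 11
f 11 13 9
f 10 16 12
f 14 10 13
f 14 16 10
f 12 16 11
f 15 13 11
f 11 16 15
f 15 14 13
f 16 14 15
f 18 20 17
f 21 18 17
f 17 20 19
f 19 21 17
f 18 24 20
f 22 18 21
f 22 24 18
f 20 24 19
f 23 21 19
f 19 24 23
f 23 22 21
f 24 22 23
f 26 25 29
f 26 29 27
f 27 29 30
f 27 30 28
f 29 25 31
f 29 31 30
f 30 31 32
f 30 32 28
f 31 25 33
f 31 33 32
f 32 33 34
f 32 34 28
f 33 25 35
f 33 35 34
f 34 35 36
f 34 36 28
f 35 25 37
f 35 37 36
f 36 37 38
f 36 38 28
f 37 25 39
f 37 39 38
f 38 39 40
f 38 40 28
f 39 25 41
f 39 41 40
f 40 41 42
f 40 42 28
f 41 25 43
f 41 43 42
f 42 43 44
f 42 44 28
f 43 25 45
f 43 45 44
f 44 45 46
f 44 46 28
f 45 25 47
f 45 47 46
f 46 47 48
f 46 48 28
f 47 25 49
f 47 49 48
f 48 49 50
f 48 50 28
f 49 25 26
f 49 26 50
f 50 26 27
f 50 27 28
f 51 88 67
f 88 62 91
f 67 91 56
f 88 91 67
f 51 67 63
f 67 56 68
f 63 68 52
f 67 68 63
f 51 63 72
f 63 52 73
f 72 73 58
f 63 73 72
f 51 72 84
f 72 58 87
f 84 87 61
f 72 87 84
f 51 84 88
f 84 61 92
f 88 92 62
f 84 92 88
f 52 68 79
f 68 56 82
f 79 82 60
f 68 82 79
f 56 91 69
f 91 62 90
f 69 90 55
f 91 90 69
f 62 92 89
f 92 61 85
f 89 85 53
f 92 85 89
f 61 87 86
f 87 58 74
f 86 74 57
f 87 74 86
f 58 73 78
f 73 52 75
f 78 75 59
f 73 75 78
f 54 80 66
f 80 60 81
f 66 81 55
f 80 81 66
f 54 66 64
f 66 55 65
f 64 65 53
f 66 65 64
f 54 64 71
f 64 53 70
f 71 70 57
f 64 70 71
f 54 71 76
f 71 57 77
f 76 77 59
f 71 77 76
f 54 76 80
f 76 59 83
f 80 83 60
f 76 83 80
f 55 81 69
f 81 60 82
f 69 82 56
f 81 82 69
f 53 65 89
f 65 55 90
f 89 90 62
f 65 90 89
f 57 70 86
f 70 53 85
f 86 85 61
f 70 85 86
f 59 77 78
f 77 57 74
f 78 74 58
f 77 74 78
f 60 83 79
f 83 59 75
f 79 75 52
f 83 75 79



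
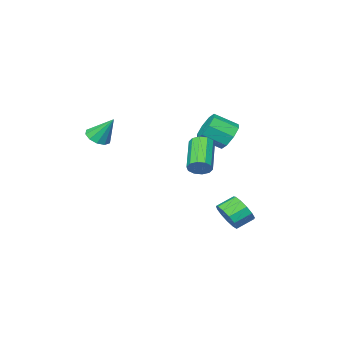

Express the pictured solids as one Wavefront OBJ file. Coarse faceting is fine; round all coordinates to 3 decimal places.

v 1.044 -3.627 3.04
v 1.758 -3.4 3.073
v 0.696 -2.733 4.42
v 1.522 -3.094 2.816
v 1.104 -2.992 2.645
v 0.663 -3.133 2.624
v 0.367 -3.462 2.763
v 0.33 -3.854 3.007
v 0.566 -4.159 3.264
v 0.984 -4.261 3.436
v 1.425 -4.121 3.456
v 1.721 -3.792 3.318
v -3.431 1.558 3.472
v -2.887 1.542 2.743
v -1.924 0.746 3.479
v -2.469 0.762 4.208
v -2.758 2.085 3.16
v -1.795 1.289 3.897
v -3.023 2.318 3.76
v -2.061 1.522 4.497
v -3.528 2.107 4.191
v -2.565 1.311 4.928
v -3.976 1.574 4.201
v -3.013 0.778 4.937
v -4.105 1.031 3.783
v -3.142 0.235 4.52
v -3.839 0.798 3.183
v -2.877 0.002 3.92
v -3.335 1.009 2.752
v -2.372 0.213 3.489
v -0.148 3.102 2.502
v 0.356 2.967 2.891
v -0.829 1.702 3.986
v -1.332 1.838 3.598
v 0.162 3.283 3.045
v -1.023 2.018 4.14
v -0.151 3.53 2.992
v -1.336 2.265 4.087
v -0.462 3.613 2.752
v -1.647 2.349 3.847
v -0.653 3.502 2.417
v -1.838 2.237 3.512
v -0.651 3.238 2.114
v -1.836 1.973 3.209
v -0.457 2.922 1.96
v -1.642 1.657 3.055
v -0.144 2.675 2.013
v -1.329 1.41 3.108
v 0.167 2.591 2.253
v -1.018 1.327 3.348
v 0.358 2.703 2.588
v -0.827 1.438 3.683
v -1.902 3.114 -1.321
v -1.416 3.405 -0.621
v -2.333 3.677 -0.099
v -2.818 3.386 -0.799
v -1.474 3.803 -0.93
v -2.391 4.075 -0.408
v -1.668 3.982 -1.363
v -2.585 4.254 -0.841
v -1.936 3.886 -1.783
v -2.853 4.158 -1.26
v -2.193 3.544 -2.056
v -3.11 3.816 -1.533
v -2.357 3.066 -2.096
v -3.274 3.338 -1.573
v -2.377 2.603 -1.89
v -3.294 2.875 -1.367
v -2.246 2.303 -1.503
v -3.163 2.575 -0.981
v -2.005 2.259 -1.059
v -2.922 2.531 -0.536
v -1.732 2.488 -0.698
v -2.649 2.759 -0.175
v -1.512 2.915 -0.535
v -2.429 3.186 -0.012
f 2 1 4
f 2 4 3
f 4 1 5
f 4 5 3
f 5 1 6
f 5 6 3
f 6 1 7
f 6 7 3
f 7 1 8
f 7 8 3
f 8 1 9
f 8 9 3
f 9 1 10
f 9 10 3
f 10 1 11
f 10 11 3
f 11 1 12
f 11 12 3
f 12 1 2
f 12 2 3
f 14 13 17
f 14 17 15
f 15 17 18
f 15 18 16
f 17 13 19
f 17 19 18
f 18 19 20
f 18 20 16
f 19 13 21
f 19 21 20
f 20 21 22
f 20 22 16
f 21 13 23
f 21 23 22
f 22 23 24
f 22 24 16
f 23 13 25
f 23 25 24
f 24 25 26
f 24 26 16
f 25 13 27
f 25 27 26
f 26 27 28
f 26 28 16
f 27 13 29
f 27 29 28
f 28 29 30
f 28 30 16
f 29 13 14
f 29 14 30
f 30 14 15
f 30 15 16
f 32 31 35
f 32 35 33
f 33 35 36
f 33 36 34
f 35 31 37
f 35 37 36
f 36 37 38
f 36 38 34
f 37 31 39
f 37 39 38
f 38 39 40
f 38 40 34
f 39 31 41
f 39 41 40
f 40 41 42
f 40 42 34
f 41 31 43
f 41 43 42
f 42 43 44
f 42 44 34
f 43 31 45
f 43 45 44
f 44 45 46
f 44 46 34
f 45 31 47
f 45 47 46
f 46 47 48
f 46 48 34
f 47 31 49
f 47 49 48
f 48 49 50
f 48 50 34
f 49 31 51
f 49 51 50
f 50 51 52
f 50 52 34
f 51 31 32
f 51 32 52
f 52 32 33
f 52 33 34
f 54 53 57
f 54 57 55
f 55 57 58
f 55 58 56
f 57 53 59
f 57 59 58
f 58 59 60
f 58 60 56
f 59 53 61
f 59 61 60
f 60 61 62
f 60 62 56
f 61 53 63
f 61 63 62
f 62 63 64
f 62 64 56
f 63 53 65
f 63 65 64
f 64 65 66
f 64 66 56
f 65 53 67
f 65 67 66
f 66 67 68
f 66 68 56
f 67 53 69
f 67 69 68
f 68 69 70
f 68 70 56
f 69 53 71
f 69 71 70
f 70 71 72
f 70 72 56
f 71 53 73
f 71 73 72
f 72 73 74
f 72 74 56
f 73 53 75
f 73 75 74
f 74 75 76
f 74 76 56
f 75 53 54
f 75 54 76
f 76 54 55
f 76 55 56



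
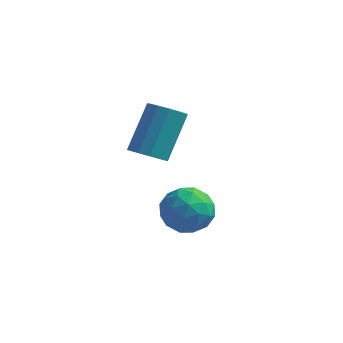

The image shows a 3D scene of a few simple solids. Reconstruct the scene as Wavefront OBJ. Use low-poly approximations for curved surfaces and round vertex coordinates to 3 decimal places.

v -1.694 2.521 -2.314
v -1.089 2.835 -2.891
v -1.491 1.185 -2.829
v -0.886 1.499 -3.406
v -0.705 1.488 -2.531
v -0.831 2.314 -2.213
v -1.749 1.706 -3.507
v -1.875 2.532 -3.189
v -1.123 2.332 -3.629
v -0.477 2.197 -3.025
v -2.103 1.823 -2.695
v -1.457 1.688 -2.091
v -1.409 2.795 -2.557
v -1.171 1.225 -3.163
v -1.065 1.218 -2.648
v -0.709 1.403 -2.987
v -1.258 2.489 -2.159
v -0.902 2.674 -2.498
v -0.676 1.882 -2.286
v -1.678 1.346 -3.222
v -1.322 1.531 -3.561
v -1.871 2.617 -2.733
v -1.515 2.802 -3.072
v -1.904 2.138 -3.434
v -1.073 2.684 -3.33
v -0.954 1.899 -3.633
v -1.461 2.02 -3.692
v -1.535 2.506 -3.505
v -0.694 2.605 -2.975
v -0.575 1.82 -3.278
v -0.469 1.813 -2.763
v -0.543 2.299 -2.576
v -0.714 2.309 -3.409
v -2.005 2.2 -2.442
v -1.886 1.415 -2.745
v -2.037 1.721 -3.144
v -2.111 2.207 -2.957
v -1.626 2.121 -2.087
v -1.507 1.336 -2.39
v -1.045 1.514 -2.215
v -1.119 2 -2.028
v -1.866 1.711 -2.311
v -2.411 1.683 -0.542
v -1.882 1.932 -0.801
v -1.72 3.047 0.603
v -2.249 2.797 0.862
v -2.158 2.128 -0.925
v -1.996 3.243 0.479
v -2.514 2.183 -0.927
v -2.353 3.298 0.477
v -2.838 2.079 -0.807
v -2.676 3.193 0.597
v -3.026 1.848 -0.603
v -2.864 2.963 0.801
v -3.019 1.566 -0.379
v -2.857 2.681 1.025
v -2.818 1.32 -0.207
v -2.657 2.435 1.197
v -2.489 1.189 -0.141
v -2.327 2.304 1.262
v -2.134 1.215 -0.203
v -1.973 2.33 1.201
v -1.868 1.39 -0.372
v -1.706 2.505 1.032
v -1.773 1.657 -0.595
v -1.612 2.772 0.809
f 1 38 17
f 38 12 41
f 17 41 6
f 38 41 17
f 1 17 13
f 17 6 18
f 13 18 2
f 17 18 13
f 1 13 22
f 13 2 23
f 22 23 8
f 13 23 22
f 1 22 34
f 22 8 37
f 34 37 11
f 22 37 34
f 1 34 38
f 34 11 42
f 38 42 12
f 34 42 38
f 2 18 29
f 18 6 32
f 29 32 10
f 18 32 29
f 6 41 19
f 41 12 40
f 19 40 5
f 41 40 19
f 12 42 39
f 42 11 35
f 39 35 3
f 42 35 39
f 11 37 36
f 37 8 24
f 36 24 7
f 37 24 36
f 8 23 28
f 23 2 25
f 28 25 9
f 23 25 28
f 4 30 16
f 30 10 31
f 16 31 5
f 30 31 16
f 4 16 14
f 16 5 15
f 14 15 3
f 16 15 14
f 4 14 21
f 14 3 20
f 21 20 7
f 14 20 21
f 4 21 26
f 21 7 27
f 26 27 9
f 21 27 26
f 4 26 30
f 26 9 33
f 30 33 10
f 26 33 30
f 5 31 19
f 31 10 32
f 19 32 6
f 31 32 19
f 3 15 39
f 15 5 40
f 39 40 12
f 15 40 39
f 7 20 36
f 20 3 35
f 36 35 11
f 20 35 36
f 9 27 28
f 27 7 24
f 28 24 8
f 27 24 28
f 10 33 29
f 33 9 25
f 29 25 2
f 33 25 29
f 44 43 47
f 44 47 45
f 45 47 48
f 45 48 46
f 47 43 49
f 47 49 48
f 48 49 50
f 48 50 46
f 49 43 51
f 49 51 50
f 50 51 52
f 50 52 46
f 51 43 53
f 51 53 52
f 52 53 54
f 52 54 46
f 53 43 55
f 53 55 54
f 54 55 56
f 54 56 46
f 55 43 57
f 55 57 56
f 56 57 58
f 56 58 46
f 57 43 59
f 57 59 58
f 58 59 60
f 58 60 46
f 59 43 61
f 59 61 60
f 60 61 62
f 60 62 46
f 61 43 63
f 61 63 62
f 62 63 64
f 62 64 46
f 63 43 65
f 63 65 64
f 64 65 66
f 64 66 46
f 65 43 44
f 65 44 66
f 66 44 45
f 66 45 46



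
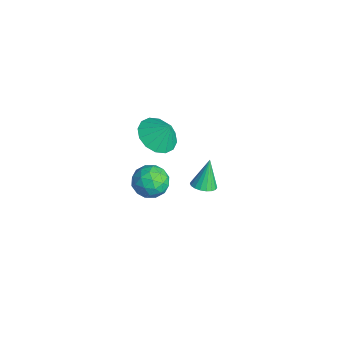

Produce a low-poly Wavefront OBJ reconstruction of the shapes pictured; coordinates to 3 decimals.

v -0.778 3.246 -2.826
v -0.211 3.409 -2.717
v -1.162 3.674 -1.474
v -0.319 3.631 -2.818
v -0.517 3.778 -2.921
v -0.767 3.819 -3.005
v -1.02 3.746 -3.053
v -1.224 3.574 -3.057
v -1.34 3.338 -3.015
v -1.345 3.083 -2.936
v -1.238 2.86 -2.835
v -1.039 2.714 -2.732
v -0.789 2.673 -2.648
v -0.537 2.746 -2.599
v -0.332 2.917 -2.596
v -0.216 3.154 -2.638
v 0.532 0.694 3.03
v 1.137 -0.021 3.109
v 0.948 1.146 3.93
v 1.368 0.309 2.837
v 1.375 0.743 2.616
v 1.156 1.163 2.506
v 0.77 1.458 2.536
v 0.321 1.548 2.699
v -0.072 1.409 2.95
v -0.304 1.079 3.222
v -0.311 0.645 3.443
v -0.092 0.225 3.553
v 0.294 -0.07 3.523
v 0.744 -0.16 3.361
v 0.98 0.457 1.474
v 1.273 0.76 0.746
v 1.707 -0.68 1.294
v 2 -0.377 0.566
v 2.239 -0.028 1.293
v 1.79 0.675 1.404
v 1.19 -0.595 0.636
v 0.741 0.108 0.747
v 1.403 0.109 0.228
v 2.051 0.459 0.634
v 0.929 -0.379 1.406
v 1.577 -0.029 1.812
v 1.063 0.708 1.126
v 1.917 -0.628 0.914
v 2.058 -0.423 1.342
v 2.23 -0.245 0.914
v 1.367 0.658 1.512
v 1.539 0.836 1.084
v 2.107 0.373 1.406
v 1.441 -0.756 0.956
v 1.613 -0.578 0.528
v 0.75 0.325 1.126
v 0.922 0.503 0.698
v 0.873 -0.293 0.634
v 1.311 0.504 0.393
v 1.738 -0.165 0.288
v 1.262 -0.292 0.329
v 0.998 0.121 0.394
v 1.692 0.709 0.632
v 2.119 0.041 0.526
v 2.26 0.246 0.953
v 1.996 0.659 1.018
v 1.768 0.327 0.327
v 0.861 0.039 1.514
v 1.288 -0.629 1.408
v 0.984 -0.579 1.022
v 0.72 -0.166 1.087
v 1.242 0.245 1.752
v 1.669 -0.424 1.647
v 1.982 -0.041 1.646
v 1.718 0.372 1.711
v 1.212 -0.247 1.713
f 2 1 4
f 2 4 3
f 4 1 5
f 4 5 3
f 5 1 6
f 5 6 3
f 6 1 7
f 6 7 3
f 7 1 8
f 7 8 3
f 8 1 9
f 8 9 3
f 9 1 10
f 9 10 3
f 10 1 11
f 10 11 3
f 11 1 12
f 11 12 3
f 12 1 13
f 12 13 3
f 13 1 14
f 13 14 3
f 14 1 15
f 14 15 3
f 15 1 16
f 15 16 3
f 16 1 2
f 16 2 3
f 18 17 20
f 18 20 19
f 20 17 21
f 20 21 19
f 21 17 22
f 21 22 19
f 22 17 23
f 22 23 19
f 23 17 24
f 23 24 19
f 24 17 25
f 24 25 19
f 25 17 26
f 25 26 19
f 26 17 27
f 26 27 19
f 27 17 28
f 27 28 19
f 28 17 29
f 28 29 19
f 29 17 30
f 29 30 19
f 30 17 18
f 30 18 19
f 31 68 47
f 68 42 71
f 47 71 36
f 68 71 47
f 31 47 43
f 47 36 48
f 43 48 32
f 47 48 43
f 31 43 52
f 43 32 53
f 52 53 38
f 43 53 52
f 31 52 64
f 52 38 67
f 64 67 41
f 52 67 64
f 31 64 68
f 64 41 72
f 68 72 42
f 64 72 68
f 32 48 59
f 48 36 62
f 59 62 40
f 48 62 59
f 36 71 49
f 71 42 70
f 49 70 35
f 71 70 49
f 42 72 69
f 72 41 65
f 69 65 33
f 72 65 69
f 41 67 66
f 67 38 54
f 66 54 37
f 67 54 66
f 38 53 58
f 53 32 55
f 58 55 39
f 53 55 58
f 34 60 46
f 60 40 61
f 46 61 35
f 60 61 46
f 34 46 44
f 46 35 45
f 44 45 33
f 46 45 44
f 34 44 51
f 44 33 50
f 51 50 37
f 44 50 51
f 34 51 56
f 51 37 57
f 56 57 39
f 51 57 56
f 34 56 60
f 56 39 63
f 60 63 40
f 56 63 60
f 35 61 49
f 61 40 62
f 49 62 36
f 61 62 49
f 33 45 69
f 45 35 70
f 69 70 42
f 45 70 69
f 37 50 66
f 50 33 65
f 66 65 41
f 50 65 66
f 39 57 58
f 57 37 54
f 58 54 38
f 57 54 58
f 40 63 59
f 63 39 55
f 59 55 32
f 63 55 59



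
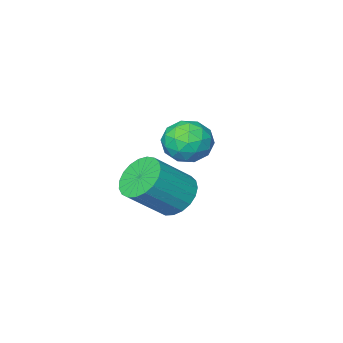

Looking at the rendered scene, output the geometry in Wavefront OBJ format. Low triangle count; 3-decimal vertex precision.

v 3.497 1.263 3.758
v 4.443 1.279 3.781
v 3.537 -0.099 3.059
v 4.483 -0.083 3.082
v 3.991 -0.181 3.885
v 3.966 0.661 4.317
v 4.014 0.519 2.523
v 3.989 1.361 2.955
v 4.762 0.819 3.018
v 4.748 0.387 3.86
v 3.232 0.793 2.98
v 3.218 0.361 3.822
v 3.966 1.39 3.831
v 4.014 -0.21 3.009
v 3.725 -0.268 3.481
v 4.281 -0.258 3.495
v 3.686 1.027 4.146
v 4.242 1.037 4.159
v 3.977 0.179 4.221
v 3.738 0.143 2.681
v 4.294 0.153 2.694
v 3.699 1.438 3.345
v 4.255 1.448 3.359
v 4.003 1.001 2.619
v 4.71 1.13 3.396
v 4.734 0.329 2.985
v 4.458 0.683 2.657
v 4.443 1.178 2.911
v 4.702 0.876 3.891
v 4.726 0.075 3.48
v 4.437 0.018 3.952
v 4.422 0.512 4.206
v 4.89 0.605 3.442
v 3.254 1.105 3.36
v 3.278 0.304 2.949
v 3.558 0.668 2.634
v 3.543 1.162 2.888
v 3.246 0.851 3.855
v 3.27 0.05 3.444
v 3.537 0.002 3.929
v 3.522 0.497 4.183
v 3.09 0.575 3.398
v 2.856 -1.746 -0.71
v 3.41 -1.108 -1.226
v 4.838 -1.296 0.074
v 4.284 -1.934 0.59
v 3.209 -0.857 -0.968
v 4.636 -1.046 0.332
v 2.946 -0.761 -0.666
v 4.374 -0.949 0.634
v 2.668 -0.835 -0.372
v 4.096 -1.023 0.928
v 2.423 -1.066 -0.136
v 3.85 -1.254 1.164
v 2.252 -1.415 0.001
v 3.68 -1.603 1.301
v 2.186 -1.821 0.015
v 3.614 -2.009 1.315
v 2.236 -2.214 -0.097
v 3.664 -2.402 1.203
v 2.393 -2.526 -0.314
v 3.821 -2.715 0.986
v 2.63 -2.703 -0.6
v 4.058 -2.892 0.7
v 2.906 -2.715 -0.905
v 4.334 -2.903 0.395
v 3.174 -2.559 -1.177
v 4.601 -2.748 0.123
v 3.386 -2.263 -1.367
v 4.814 -2.451 -0.067
v 3.507 -1.877 -1.444
v 4.935 -2.065 -0.144
v 3.516 -1.468 -1.394
v 4.943 -1.657 -0.094
f 1 38 17
f 38 12 41
f 17 41 6
f 38 41 17
f 1 17 13
f 17 6 18
f 13 18 2
f 17 18 13
f 1 13 22
f 13 2 23
f 22 23 8
f 13 23 22
f 1 22 34
f 22 8 37
f 34 37 11
f 22 37 34
f 1 34 38
f 34 11 42
f 38 42 12
f 34 42 38
f 2 18 29
f 18 6 32
f 29 32 10
f 18 32 29
f 6 41 19
f 41 12 40
f 19 40 5
f 41 40 19
f 12 42 39
f 42 11 35
f 39 35 3
f 42 35 39
f 11 37 36
f 37 8 24
f 36 24 7
f 37 24 36
f 8 23 28
f 23 2 25
f 28 25 9
f 23 25 28
f 4 30 16
f 30 10 31
f 16 31 5
f 30 31 16
f 4 16 14
f 16 5 15
f 14 15 3
f 16 15 14
f 4 14 21
f 14 3 20
f 21 20 7
f 14 20 21
f 4 21 26
f 21 7 27
f 26 27 9
f 21 27 26
f 4 26 30
f 26 9 33
f 30 33 10
f 26 33 30
f 5 31 19
f 31 10 32
f 19 32 6
f 31 32 19
f 3 15 39
f 15 5 40
f 39 40 12
f 15 40 39
f 7 20 36
f 20 3 35
f 36 35 11
f 20 35 36
f 9 27 28
f 27 7 24
f 28 24 8
f 27 24 28
f 10 33 29
f 33 9 25
f 29 25 2
f 33 25 29
f 44 43 47
f 44 47 45
f 45 47 48
f 45 48 46
f 47 43 49
f 47 49 48
f 48 49 50
f 48 50 46
f 49 43 51
f 49 51 50
f 50 51 52
f 50 52 46
f 51 43 53
f 51 53 52
f 52 53 54
f 52 54 46
f 53 43 55
f 53 55 54
f 54 55 56
f 54 56 46
f 55 43 57
f 55 57 56
f 56 57 58
f 56 58 46
f 57 43 59
f 57 59 58
f 58 59 60
f 58 60 46
f 59 43 61
f 59 61 60
f 60 61 62
f 60 62 46
f 61 43 63
f 61 63 62
f 62 63 64
f 62 64 46
f 63 43 65
f 63 65 64
f 64 65 66
f 64 66 46
f 65 43 67
f 65 67 66
f 66 67 68
f 66 68 46
f 67 43 69
f 67 69 68
f 68 69 70
f 68 70 46
f 69 43 71
f 69 71 70
f 70 71 72
f 70 72 46
f 71 43 73
f 71 73 72
f 72 73 74
f 72 74 46
f 73 43 44
f 73 44 74
f 74 44 45
f 74 45 46



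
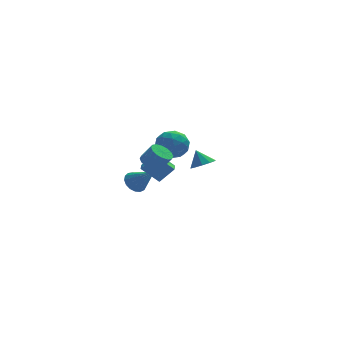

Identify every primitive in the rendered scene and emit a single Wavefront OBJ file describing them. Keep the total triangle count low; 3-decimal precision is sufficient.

v -1.908 3.782 0.725
v -1.304 4.046 -0.053
v -1.416 2.214 0.573
v -0.812 2.478 -0.205
v -0.59 2.788 0.741
v -0.894 3.757 0.835
v -1.826 2.503 -0.315
v -2.13 3.472 -0.221
v -1.253 3.256 -0.696
v -0.49 3.432 -0.043
v -2.23 2.828 0.563
v -1.467 3.004 1.216
v -1.649 4.052 0.349
v -1.071 2.208 0.171
v -0.941 2.39 0.727
v -0.586 2.546 0.269
v -1.408 3.882 0.871
v -1.053 4.037 0.414
v -0.634 3.297 0.881
v -1.667 2.223 0.106
v -1.312 2.378 -0.351
v -2.134 3.714 0.251
v -1.779 3.87 -0.207
v -2.086 2.963 -0.361
v -1.264 3.743 -0.486
v -0.976 2.821 -0.575
v -1.571 2.836 -0.64
v -1.75 3.405 -0.585
v -0.815 3.846 -0.102
v -0.527 2.924 -0.192
v -0.396 3.106 0.364
v -0.574 3.676 0.42
v -0.786 3.382 -0.48
v -2.193 3.336 0.712
v -1.905 2.414 0.622
v -2.146 2.584 0.1
v -2.324 3.154 0.156
v -1.744 3.439 1.095
v -1.456 2.517 1.006
v -0.97 2.855 1.105
v -1.149 3.424 1.16
v -1.934 2.878 1
v -3.247 4.137 -3.004
v -2.608 4.47 -3.213
v -2.353 3.183 -1.796
v -2.734 4.682 -2.953
v -2.977 4.77 -2.704
v -3.282 4.712 -2.523
v -3.579 4.523 -2.453
v -3.8 4.246 -2.509
v -3.894 3.943 -2.679
v -3.84 3.686 -2.923
v -3.65 3.531 -3.185
v -3.367 3.516 -3.406
v -3.057 3.643 -3.535
v -2.79 3.883 -3.542
v -2.628 4.182 -3.426
v 0.133 2.037 -0.885
v 0.858 2.181 -0.712
v -0.173 2.503 0.005
v 0.693 2.544 -0.959
v 0.314 2.714 -1.178
v -0.135 2.625 -1.285
v -0.481 2.311 -1.239
v -0.593 1.893 -1.058
v -0.428 1.529 -0.811
v -0.049 1.359 -0.592
v 0.4 1.448 -0.485
v 0.746 1.762 -0.53
v -3.715 -0.363 0.366
v -2.917 -0.382 1.222
v -3.532 0.453 0.214
v -2.734 0.434 1.07
v -2.786 -0.734 -0.51
v -1.988 -0.753 0.346
v -2.603 0.082 -0.662
v -1.805 0.063 0.194
v -3.679 -3.232 2.231
v -3.301 -2.685 2.145
v -2.763 -2.922 3.003
v -3.141 -3.468 3.089
v -3.568 -2.58 2.341
v -3.029 -2.817 3.199
v -3.864 -2.65 2.508
v -3.325 -2.887 3.365
v -4.11 -2.875 2.6
v -3.572 -3.112 3.458
v -4.241 -3.196 2.594
v -3.703 -3.433 3.452
v -4.222 -3.527 2.49
v -3.683 -3.764 3.348
v -4.057 -3.778 2.317
v -3.519 -4.015 3.175
v -3.791 -3.883 2.121
v -3.252 -4.12 2.979
v -3.495 -3.813 1.955
v -2.956 -4.05 2.812
v -3.248 -3.588 1.862
v -2.71 -3.825 2.72
v -3.117 -3.267 1.868
v -2.579 -3.504 2.726
v -3.137 -2.936 1.972
v -2.598 -3.173 2.83
f 1 38 17
f 38 12 41
f 17 41 6
f 38 41 17
f 1 17 13
f 17 6 18
f 13 18 2
f 17 18 13
f 1 13 22
f 13 2 23
f 22 23 8
f 13 23 22
f 1 22 34
f 22 8 37
f 34 37 11
f 22 37 34
f 1 34 38
f 34 11 42
f 38 42 12
f 34 42 38
f 2 18 29
f 18 6 32
f 29 32 10
f 18 32 29
f 6 41 19
f 41 12 40
f 19 40 5
f 41 40 19
f 12 42 39
f 42 11 35
f 39 35 3
f 42 35 39
f 11 37 36
f 37 8 24
f 36 24 7
f 37 24 36
f 8 23 28
f 23 2 25
f 28 25 9
f 23 25 28
f 4 30 16
f 30 10 31
f 16 31 5
f 30 31 16
f 4 16 14
f 16 5 15
f 14 15 3
f 16 15 14
f 4 14 21
f 14 3 20
f 21 20 7
f 14 20 21
f 4 21 26
f 21 7 27
f 26 27 9
f 21 27 26
f 4 26 30
f 26 9 33
f 30 33 10
f 26 33 30
f 5 31 19
f 31 10 32
f 19 32 6
f 31 32 19
f 3 15 39
f 15 5 40
f 39 40 12
f 15 40 39
f 7 20 36
f 20 3 35
f 36 35 11
f 20 35 36
f 9 27 28
f 27 7 24
f 28 24 8
f 27 24 28
f 10 33 29
f 33 9 25
f 29 25 2
f 33 25 29
f 44 43 46
f 44 46 45
f 46 43 47
f 46 47 45
f 47 43 48
f 47 48 45
f 48 43 49
f 48 49 45
f 49 43 50
f 49 50 45
f 50 43 51
f 50 51 45
f 51 43 52
f 51 52 45
f 52 43 53
f 52 53 45
f 53 43 54
f 53 54 45
f 54 43 55
f 54 55 45
f 55 43 56
f 55 56 45
f 56 43 57
f 56 57 45
f 57 43 44
f 57 44 45
f 59 58 61
f 59 61 60
f 61 58 62
f 61 62 60
f 62 58 63
f 62 63 60
f 63 58 64
f 63 64 60
f 64 58 65
f 64 65 60
f 65 58 66
f 65 66 60
f 66 58 67
f 66 67 60
f 67 58 68
f 67 68 60
f 68 58 69
f 68 69 60
f 69 58 59
f 69 59 60
f 71 73 70
f 74 71 70
f 70 73 72
f 72 74 70
f 71 77 73
f 75 71 74
f 75 77 71
f 73 77 72
f 76 74 72
f 72 77 76
f 76 75 74
f 77 75 76
f 79 78 82
f 79 82 80
f 80 82 83
f 80 83 81
f 82 78 84
f 82 84 83
f 83 84 85
f 83 85 81
f 84 78 86
f 84 86 85
f 85 86 87
f 85 87 81
f 86 78 88
f 86 88 87
f 87 88 89
f 87 89 81
f 88 78 90
f 88 90 89
f 89 90 91
f 89 91 81
f 90 78 92
f 90 92 91
f 91 92 93
f 91 93 81
f 92 78 94
f 92 94 93
f 93 94 95
f 93 95 81
f 94 78 96
f 94 96 95
f 95 96 97
f 95 97 81
f 96 78 98
f 96 98 97
f 97 98 99
f 97 99 81
f 98 78 100
f 98 100 99
f 99 100 101
f 99 101 81
f 100 78 102
f 100 102 101
f 101 102 103
f 101 103 81
f 102 78 79
f 102 79 103
f 103 79 80
f 103 80 81



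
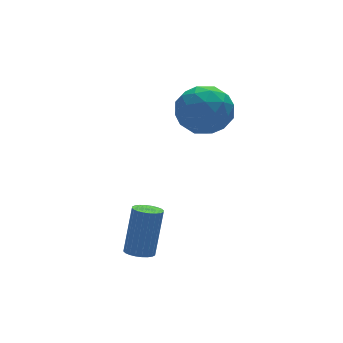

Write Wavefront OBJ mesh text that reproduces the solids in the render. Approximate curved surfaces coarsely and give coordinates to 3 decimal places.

v -3.323 -2.561 -3.741
v -2.819 -2.307 -3.945
v -2.254 -1.865 -2.004
v -2.757 -2.119 -1.799
v -2.965 -2.125 -3.944
v -2.4 -1.682 -2.003
v -3.166 -2.008 -3.912
v -2.6 -1.566 -1.971
v -3.39 -1.976 -3.854
v -2.825 -1.533 -1.913
v -3.605 -2.033 -3.779
v -3.039 -1.59 -1.838
v -3.776 -2.17 -3.698
v -3.21 -1.728 -1.756
v -3.878 -2.367 -3.623
v -3.313 -1.925 -1.682
v -3.896 -2.594 -3.566
v -3.33 -2.151 -1.625
v -3.826 -2.815 -3.536
v -3.261 -2.373 -1.595
v -3.68 -2.998 -3.537
v -3.115 -2.555 -1.596
v -3.48 -3.114 -3.569
v -2.914 -2.672 -1.628
v -3.255 -3.147 -3.627
v -2.69 -2.704 -1.686
v -3.041 -3.09 -3.702
v -2.475 -2.647 -1.761
v -2.87 -2.952 -3.784
v -2.304 -2.51 -1.842
v -2.767 -2.755 -3.858
v -2.202 -2.313 -1.917
v -2.75 -2.529 -3.915
v -2.184 -2.086 -1.974
v -0.049 1.126 1.47
v 1.088 1.231 1.956
v 0.532 -0.511 0.464
v 1.669 -0.406 0.95
v 0.712 -0.721 1.674
v 0.353 0.291 2.296
v 1.267 0.429 0.124
v 0.908 1.441 0.746
v 1.901 0.8 1.124
v 1.558 0.09 2.082
v 0.062 0.63 0.338
v -0.281 -0.08 1.296
v 0.469 1.322 1.801
v 1.151 -0.602 0.619
v 0.589 -0.787 1.044
v 1.257 -0.725 1.33
v 0.036 0.77 2.001
v 0.705 0.832 2.287
v 0.483 -0.316 2.121
v 0.915 -0.112 0.133
v 1.584 -0.05 0.419
v 0.363 1.445 1.09
v 1.031 1.507 1.376
v 1.137 1.036 0.299
v 1.615 1.131 1.598
v 1.956 0.168 1.006
v 1.72 0.659 0.521
v 1.509 1.254 0.887
v 1.413 0.713 2.161
v 1.755 -0.249 1.569
v 1.192 -0.434 1.995
v 0.981 0.161 2.36
v 1.891 0.46 1.672
v -0.135 0.969 0.851
v 0.207 0.007 0.259
v 0.639 0.559 0.06
v 0.428 1.154 0.425
v -0.336 0.552 1.414
v 0.005 -0.411 0.822
v 0.111 -0.534 1.533
v -0.1 0.061 1.899
v -0.271 0.26 0.748
f 2 1 5
f 2 5 3
f 3 5 6
f 3 6 4
f 5 1 7
f 5 7 6
f 6 7 8
f 6 8 4
f 7 1 9
f 7 9 8
f 8 9 10
f 8 10 4
f 9 1 11
f 9 11 10
f 10 11 12
f 10 12 4
f 11 1 13
f 11 13 12
f 12 13 14
f 12 14 4
f 13 1 15
f 13 15 14
f 14 15 16
f 14 16 4
f 15 1 17
f 15 17 16
f 16 17 18
f 16 18 4
f 17 1 19
f 17 19 18
f 18 19 20
f 18 20 4
f 19 1 21
f 19 21 20
f 20 21 22
f 20 22 4
f 21 1 23
f 21 23 22
f 22 23 24
f 22 24 4
f 23 1 25
f 23 25 24
f 24 25 26
f 24 26 4
f 25 1 27
f 25 27 26
f 26 27 28
f 26 28 4
f 27 1 29
f 27 29 28
f 28 29 30
f 28 30 4
f 29 1 31
f 29 31 30
f 30 31 32
f 30 32 4
f 31 1 33
f 31 33 32
f 32 33 34
f 32 34 4
f 33 1 2
f 33 2 34
f 34 2 3
f 34 3 4
f 35 72 51
f 72 46 75
f 51 75 40
f 72 75 51
f 35 51 47
f 51 40 52
f 47 52 36
f 51 52 47
f 35 47 56
f 47 36 57
f 56 57 42
f 47 57 56
f 35 56 68
f 56 42 71
f 68 71 45
f 56 71 68
f 35 68 72
f 68 45 76
f 72 76 46
f 68 76 72
f 36 52 63
f 52 40 66
f 63 66 44
f 52 66 63
f 40 75 53
f 75 46 74
f 53 74 39
f 75 74 53
f 46 76 73
f 76 45 69
f 73 69 37
f 76 69 73
f 45 71 70
f 71 42 58
f 70 58 41
f 71 58 70
f 42 57 62
f 57 36 59
f 62 59 43
f 57 59 62
f 38 64 50
f 64 44 65
f 50 65 39
f 64 65 50
f 38 50 48
f 50 39 49
f 48 49 37
f 50 49 48
f 38 48 55
f 48 37 54
f 55 54 41
f 48 54 55
f 38 55 60
f 55 41 61
f 60 61 43
f 55 61 60
f 38 60 64
f 60 43 67
f 64 67 44
f 60 67 64
f 39 65 53
f 65 44 66
f 53 66 40
f 65 66 53
f 37 49 73
f 49 39 74
f 73 74 46
f 49 74 73
f 41 54 70
f 54 37 69
f 70 69 45
f 54 69 70
f 43 61 62
f 61 41 58
f 62 58 42
f 61 58 62
f 44 67 63
f 67 43 59
f 63 59 36
f 67 59 63



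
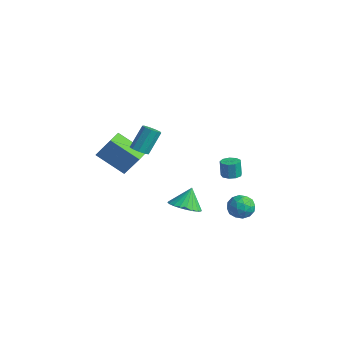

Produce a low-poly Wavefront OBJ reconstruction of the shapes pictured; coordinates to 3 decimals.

v -1.09 1.6 -4.084
v -0.058 1.79 -4.039
v -1.27 2.28 -2.816
v -0.192 2.123 -4.236
v -0.463 2.376 -4.411
v -0.829 2.511 -4.536
v -1.235 2.508 -4.591
v -1.618 2.366 -4.57
v -1.922 2.108 -4.475
v -2.098 1.772 -4.32
v -2.121 1.41 -4.129
v -1.987 1.077 -3.931
v -1.717 0.824 -3.757
v -1.351 0.689 -3.632
v -0.945 0.692 -3.576
v -0.561 0.834 -3.598
v -0.258 1.092 -3.693
v -0.081 1.428 -3.848
v -3.262 -3.114 1.071
v -2.325 -2.714 2.604
v -3.742 -2.24 1.136
v -2.805 -1.839 2.669
v -1.755 -2.201 -0.089
v -0.818 -1.8 1.444
v -2.235 -1.326 -0.024
v -1.298 -0.926 1.509
v 2.298 4.111 -3.139
v 2.742 3.442 -2.772
v 1.238 3.218 -3.488
v 1.682 2.549 -3.121
v 1.344 3.187 -2.612
v 1.999 3.739 -2.396
v 1.981 2.921 -3.864
v 2.636 3.473 -3.648
v 2.545 2.706 -3.22
v 2.152 2.87 -2.446
v 1.828 3.79 -3.814
v 1.435 3.954 -3.04
v 2.613 3.855 -2.925
v 1.367 2.805 -3.335
v 1.169 3.18 -3.036
v 1.429 2.787 -2.82
v 2.177 4.03 -2.704
v 2.437 3.636 -2.488
v 1.616 3.486 -2.394
v 1.543 3.024 -3.772
v 1.803 2.63 -3.556
v 2.551 3.873 -3.44
v 2.811 3.48 -3.224
v 2.364 3.174 -3.866
v 2.758 3.029 -2.972
v 2.135 2.504 -3.177
v 2.311 2.723 -3.614
v 2.696 3.047 -3.487
v 2.527 3.125 -2.517
v 1.904 2.6 -2.723
v 1.706 2.976 -2.423
v 2.091 3.3 -2.297
v 2.412 2.693 -2.781
v 2.076 4.06 -3.537
v 1.453 3.535 -3.743
v 1.889 3.36 -3.963
v 2.274 3.684 -3.837
v 1.845 4.156 -3.083
v 1.222 3.631 -3.288
v 1.284 3.613 -2.773
v 1.669 3.937 -2.646
v 1.568 3.967 -3.479
v 2.442 2.216 0.28
v 2.971 2.492 0.346
v 2.826 2.521 1.386
v 2.298 2.244 1.32
v 2.672 2.77 0.297
v 2.528 2.798 1.337
v 2.266 2.788 0.24
v 2.122 2.816 1.28
v 1.943 2.538 0.202
v 1.798 2.567 1.241
v 1.853 2.138 0.2
v 1.708 2.167 1.24
v 2.039 1.774 0.236
v 1.894 1.802 1.276
v 2.414 1.617 0.293
v 2.269 1.645 1.332
v 2.802 1.74 0.343
v 2.657 1.768 1.383
v 3.022 2.085 0.364
v 2.877 2.114 1.404
v 0.598 -2.821 3.289
v 0.991 -3.162 3.545
v 0.915 -2.24 4.887
v 0.522 -1.899 4.631
v 1.173 -2.866 3.353
v 1.096 -1.944 4.695
v 1.086 -2.55 3.13
v 1.009 -1.628 4.472
v 0.77 -2.36 2.982
v 0.694 -1.438 4.324
v 0.374 -2.386 2.977
v 0.298 -1.464 4.319
v 0.083 -2.616 3.119
v 0.007 -1.694 4.461
v 0.033 -2.941 3.34
v -0.043 -2.019 4.682
v 0.247 -3.211 3.537
v 0.171 -2.289 4.879
v 0.626 -3.298 3.618
v 0.549 -2.376 4.96
f 2 1 4
f 2 4 3
f 4 1 5
f 4 5 3
f 5 1 6
f 5 6 3
f 6 1 7
f 6 7 3
f 7 1 8
f 7 8 3
f 8 1 9
f 8 9 3
f 9 1 10
f 9 10 3
f 10 1 11
f 10 11 3
f 11 1 12
f 11 12 3
f 12 1 13
f 12 13 3
f 13 1 14
f 13 14 3
f 14 1 15
f 14 15 3
f 15 1 16
f 15 16 3
f 16 1 17
f 16 17 3
f 17 1 18
f 17 18 3
f 18 1 2
f 18 2 3
f 20 22 19
f 23 20 19
f 19 22 21
f 21 23 19
f 20 26 22
f 24 20 23
f 24 26 20
f 22 26 21
f 25 23 21
f 21 26 25
f 25 24 23
f 26 24 25
f 27 64 43
f 64 38 67
f 43 67 32
f 64 67 43
f 27 43 39
f 43 32 44
f 39 44 28
f 43 44 39
f 27 39 48
f 39 28 49
f 48 49 34
f 39 49 48
f 27 48 60
f 48 34 63
f 60 63 37
f 48 63 60
f 27 60 64
f 60 37 68
f 64 68 38
f 60 68 64
f 28 44 55
f 44 32 58
f 55 58 36
f 44 58 55
f 32 67 45
f 67 38 66
f 45 66 31
f 67 66 45
f 38 68 65
f 68 37 61
f 65 61 29
f 68 61 65
f 37 63 62
f 63 34 50
f 62 50 33
f 63 50 62
f 34 49 54
f 49 28 51
f 54 51 35
f 49 51 54
f 30 56 42
f 56 36 57
f 42 57 31
f 56 57 42
f 30 42 40
f 42 31 41
f 40 41 29
f 42 41 40
f 30 40 47
f 40 29 46
f 47 46 33
f 40 46 47
f 30 47 52
f 47 33 53
f 52 53 35
f 47 53 52
f 30 52 56
f 52 35 59
f 56 59 36
f 52 59 56
f 31 57 45
f 57 36 58
f 45 58 32
f 57 58 45
f 29 41 65
f 41 31 66
f 65 66 38
f 41 66 65
f 33 46 62
f 46 29 61
f 62 61 37
f 46 61 62
f 35 53 54
f 53 33 50
f 54 50 34
f 53 50 54
f 36 59 55
f 59 35 51
f 55 51 28
f 59 51 55
f 70 69 73
f 70 73 71
f 71 73 74
f 71 74 72
f 73 69 75
f 73 75 74
f 74 75 76
f 74 76 72
f 75 69 77
f 75 77 76
f 76 77 78
f 76 78 72
f 77 69 79
f 77 79 78
f 78 79 80
f 78 80 72
f 79 69 81
f 79 81 80
f 80 81 82
f 80 82 72
f 81 69 83
f 81 83 82
f 82 83 84
f 82 84 72
f 83 69 85
f 83 85 84
f 84 85 86
f 84 86 72
f 85 69 87
f 85 87 86
f 86 87 88
f 86 88 72
f 87 69 70
f 87 70 88
f 88 70 71
f 88 71 72
f 90 89 93
f 90 93 91
f 91 93 94
f 91 94 92
f 93 89 95
f 93 95 94
f 94 95 96
f 94 96 92
f 95 89 97
f 95 97 96
f 96 97 98
f 96 98 92
f 97 89 99
f 97 99 98
f 98 99 100
f 98 100 92
f 99 89 101
f 99 101 100
f 100 101 102
f 100 102 92
f 101 89 103
f 101 103 102
f 102 103 104
f 102 104 92
f 103 89 105
f 103 105 104
f 104 105 106
f 104 106 92
f 105 89 107
f 105 107 106
f 106 107 108
f 106 108 92
f 107 89 90
f 107 90 108
f 108 90 91
f 108 91 92



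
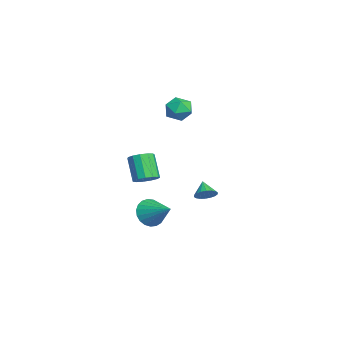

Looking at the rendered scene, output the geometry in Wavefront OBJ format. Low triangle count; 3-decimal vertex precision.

v 2.83 -3.293 -0.752
v 3.35 -3.324 -1.485
v 3.99 -2.347 0.032
v 3.144 -3.018 -1.549
v 2.883 -2.76 -1.475
v 2.613 -2.594 -1.276
v 2.381 -2.549 -0.986
v 2.226 -2.633 -0.656
v 2.176 -2.831 -0.342
v 2.238 -3.108 -0.099
v 2.403 -3.418 0.031
v 2.642 -3.706 0.026
v 2.913 -3.923 -0.114
v 3.17 -4.031 -0.364
v 3.368 -4.011 -0.681
v 3.473 -3.867 -1.01
v 3.467 -3.624 -1.295
v -2.86 -3.2 -0.901
v -2.335 -3.66 -0.627
v -3.255 -3.901 0.734
v -3.78 -3.44 0.461
v -2.236 -3.273 -0.492
v -3.155 -3.513 0.869
v -2.335 -2.862 -0.486
v -3.254 -3.102 0.875
v -2.6 -2.558 -0.612
v -3.52 -2.799 0.749
v -2.949 -2.458 -0.829
v -3.868 -2.699 0.532
v -3.269 -2.594 -1.069
v -4.188 -2.834 0.292
v -3.459 -2.922 -1.256
v -4.379 -3.162 0.105
v -3.46 -3.338 -1.33
v -4.379 -3.578 0.031
v -3.27 -3.71 -1.267
v -4.189 -3.951 0.094
v -2.95 -3.92 -1.088
v -3.869 -4.161 0.273
v -2.601 -3.902 -0.85
v -3.521 -4.142 0.511
v -4.136 -0.671 3.455
v -3.376 -0.777 3.892
v -4.544 -1.983 3.848
v -3.784 -2.089 4.285
v -4.387 -1.515 4.58
v -4.135 -0.704 4.337
v -3.785 -2.056 3.403
v -3.533 -1.245 3.16
v -3.159 -1.632 3.86
v -3.531 -1.298 4.588
v -4.389 -1.462 3.152
v -4.761 -1.128 3.88
v -2.431 -0.023 -1.967
v -1.992 -0.037 -1.475
v -3.189 -0.137 -1.293
v -2.055 0.249 -1.498
v -2.193 0.481 -1.613
v -2.378 0.613 -1.799
v -2.574 0.62 -2.018
v -2.741 0.499 -2.227
v -2.847 0.275 -2.384
v -2.871 -0.008 -2.459
v -2.808 -0.294 -2.436
v -2.67 -0.526 -2.321
v -2.485 -0.659 -2.135
v -2.289 -0.665 -1.916
v -2.122 -0.544 -1.707
v -2.015 -0.32 -1.55
f 2 1 4
f 2 4 3
f 4 1 5
f 4 5 3
f 5 1 6
f 5 6 3
f 6 1 7
f 6 7 3
f 7 1 8
f 7 8 3
f 8 1 9
f 8 9 3
f 9 1 10
f 9 10 3
f 10 1 11
f 10 11 3
f 11 1 12
f 11 12 3
f 12 1 13
f 12 13 3
f 13 1 14
f 13 14 3
f 14 1 15
f 14 15 3
f 15 1 16
f 15 16 3
f 16 1 17
f 16 17 3
f 17 1 2
f 17 2 3
f 19 18 22
f 19 22 20
f 20 22 23
f 20 23 21
f 22 18 24
f 22 24 23
f 23 24 25
f 23 25 21
f 24 18 26
f 24 26 25
f 25 26 27
f 25 27 21
f 26 18 28
f 26 28 27
f 27 28 29
f 27 29 21
f 28 18 30
f 28 30 29
f 29 30 31
f 29 31 21
f 30 18 32
f 30 32 31
f 31 32 33
f 31 33 21
f 32 18 34
f 32 34 33
f 33 34 35
f 33 35 21
f 34 18 36
f 34 36 35
f 35 36 37
f 35 37 21
f 36 18 38
f 36 38 37
f 37 38 39
f 37 39 21
f 38 18 40
f 38 40 39
f 39 40 41
f 39 41 21
f 40 18 19
f 40 19 41
f 41 19 20
f 41 20 21
f 42 53 47
f 42 47 43
f 42 43 49
f 42 49 52
f 42 52 53
f 43 47 51
f 47 53 46
f 53 52 44
f 52 49 48
f 49 43 50
f 45 51 46
f 45 46 44
f 45 44 48
f 45 48 50
f 45 50 51
f 46 51 47
f 44 46 53
f 48 44 52
f 50 48 49
f 51 50 43
f 55 54 57
f 55 57 56
f 57 54 58
f 57 58 56
f 58 54 59
f 58 59 56
f 59 54 60
f 59 60 56
f 60 54 61
f 60 61 56
f 61 54 62
f 61 62 56
f 62 54 63
f 62 63 56
f 63 54 64
f 63 64 56
f 64 54 65
f 64 65 56
f 65 54 66
f 65 66 56
f 66 54 67
f 66 67 56
f 67 54 68
f 67 68 56
f 68 54 69
f 68 69 56
f 69 54 55
f 69 55 56

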